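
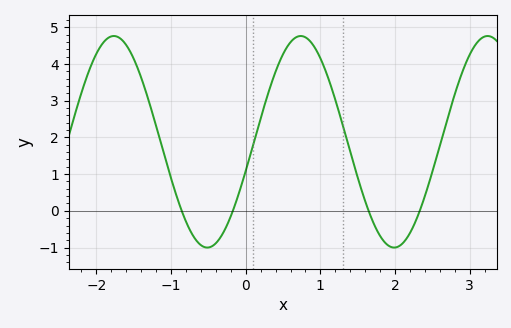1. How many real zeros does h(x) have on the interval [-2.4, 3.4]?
4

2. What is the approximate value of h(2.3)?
-0.2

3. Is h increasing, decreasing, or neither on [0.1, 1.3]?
neither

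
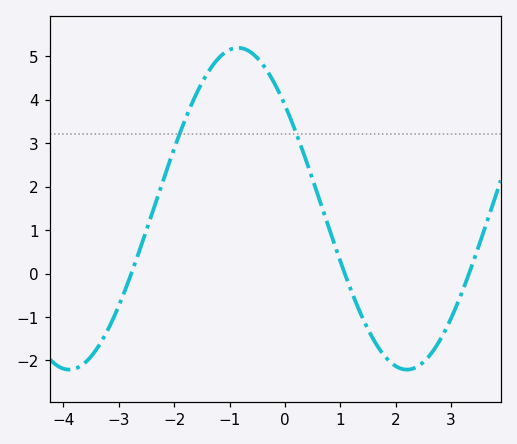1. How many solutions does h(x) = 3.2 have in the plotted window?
2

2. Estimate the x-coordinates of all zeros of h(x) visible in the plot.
-2.8, 1, 3.4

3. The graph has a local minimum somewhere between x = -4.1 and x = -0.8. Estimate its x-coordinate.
-3.8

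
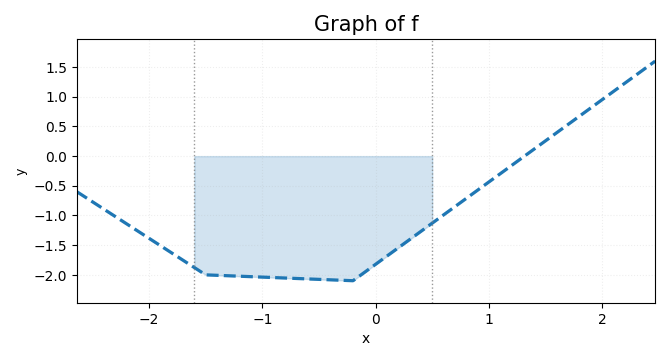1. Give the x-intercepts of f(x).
1.3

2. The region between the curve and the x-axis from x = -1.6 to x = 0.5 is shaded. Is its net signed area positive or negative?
negative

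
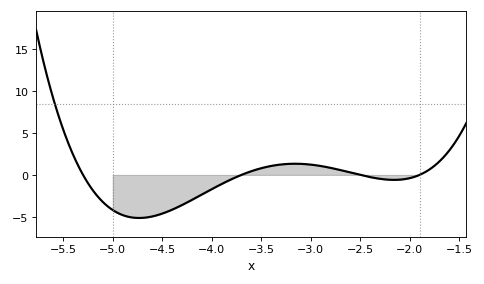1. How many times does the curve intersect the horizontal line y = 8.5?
1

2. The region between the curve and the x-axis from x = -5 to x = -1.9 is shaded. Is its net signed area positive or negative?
negative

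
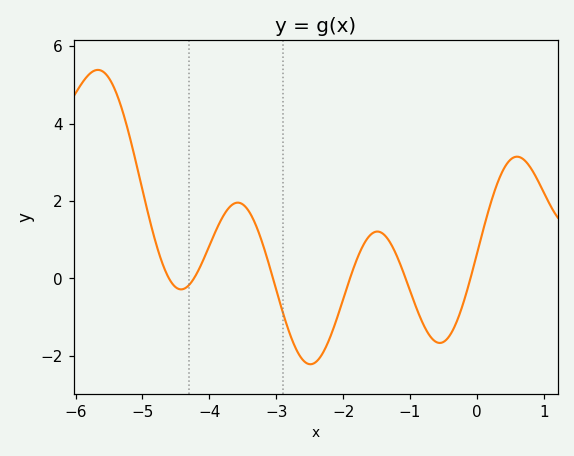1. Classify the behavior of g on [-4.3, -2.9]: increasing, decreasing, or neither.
neither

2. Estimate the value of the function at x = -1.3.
1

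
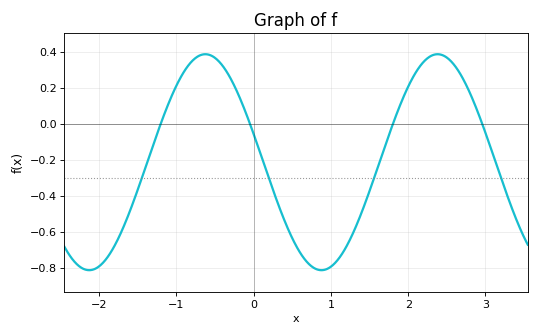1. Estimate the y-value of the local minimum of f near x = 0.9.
-0.8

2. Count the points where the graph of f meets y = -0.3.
4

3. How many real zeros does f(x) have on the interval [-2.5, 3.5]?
4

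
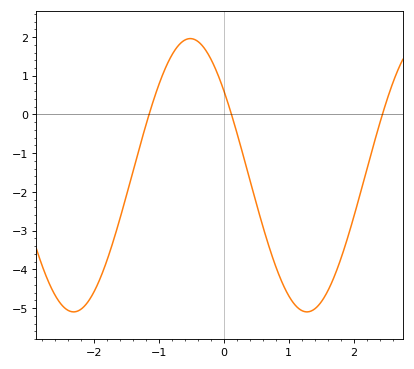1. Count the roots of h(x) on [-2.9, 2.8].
3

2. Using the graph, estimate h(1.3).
-5.1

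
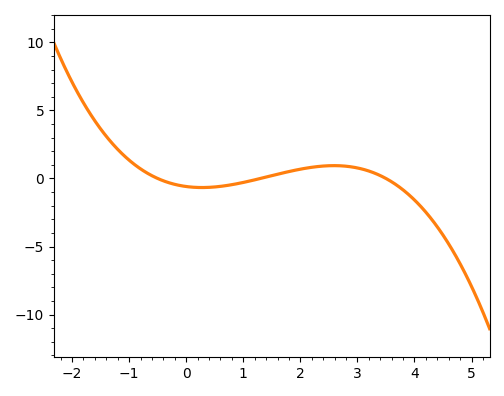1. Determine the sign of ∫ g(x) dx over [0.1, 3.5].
positive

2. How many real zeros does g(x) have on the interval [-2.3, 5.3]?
3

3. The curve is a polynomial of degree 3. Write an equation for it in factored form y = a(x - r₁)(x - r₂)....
y = -0.26(x + 0.5)(x - 1.3)(x - 3.5)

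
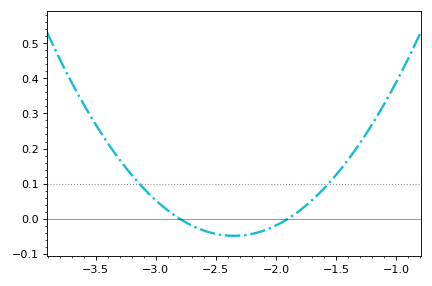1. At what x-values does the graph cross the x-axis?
-2.8, -1.9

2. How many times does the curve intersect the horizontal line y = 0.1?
2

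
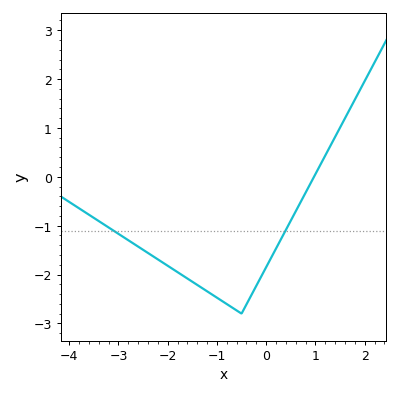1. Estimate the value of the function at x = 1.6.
1.2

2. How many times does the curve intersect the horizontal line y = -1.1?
2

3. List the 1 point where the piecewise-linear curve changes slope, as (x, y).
(-0.5, -2.8)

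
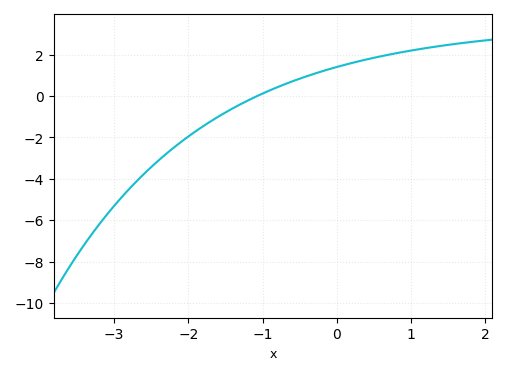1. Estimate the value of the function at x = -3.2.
-6.18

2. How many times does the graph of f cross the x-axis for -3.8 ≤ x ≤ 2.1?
1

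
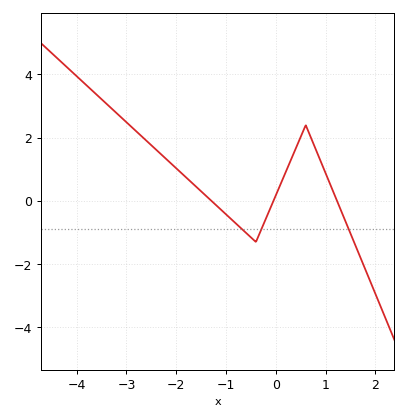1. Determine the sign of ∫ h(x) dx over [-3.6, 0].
positive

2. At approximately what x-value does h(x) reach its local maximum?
0.6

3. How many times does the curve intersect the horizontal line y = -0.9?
3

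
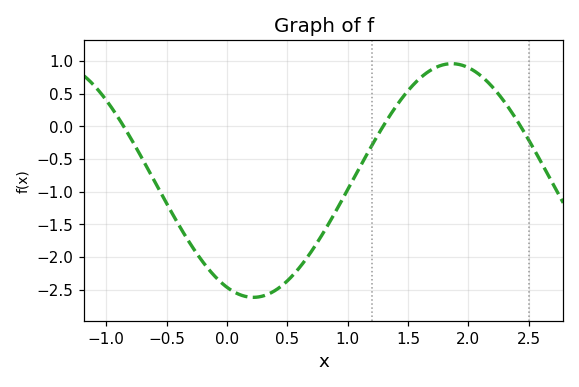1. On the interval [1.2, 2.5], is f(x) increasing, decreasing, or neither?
neither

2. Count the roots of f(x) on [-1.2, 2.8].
3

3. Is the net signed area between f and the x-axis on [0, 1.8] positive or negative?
negative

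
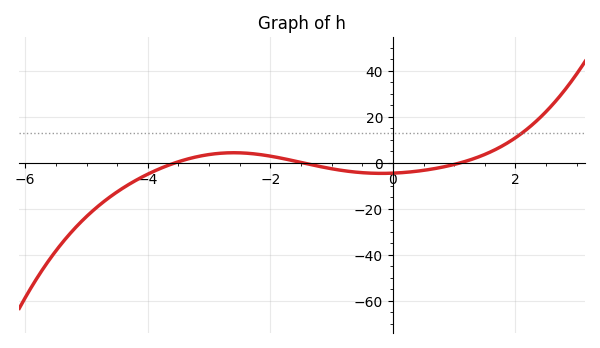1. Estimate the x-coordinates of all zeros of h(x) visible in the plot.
-3.6, -1.4, 1.2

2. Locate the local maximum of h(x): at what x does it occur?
-2.6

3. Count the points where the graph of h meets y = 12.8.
1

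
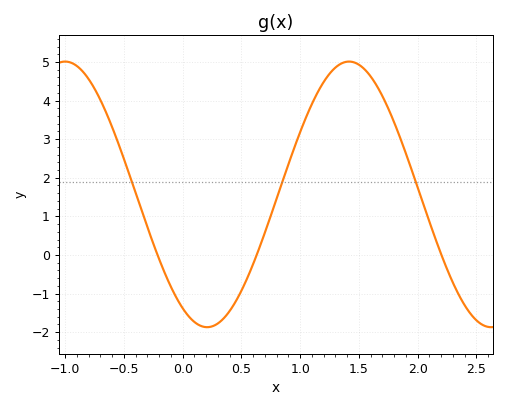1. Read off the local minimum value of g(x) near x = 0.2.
-1.9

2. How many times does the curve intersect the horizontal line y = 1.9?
3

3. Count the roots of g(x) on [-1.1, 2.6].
3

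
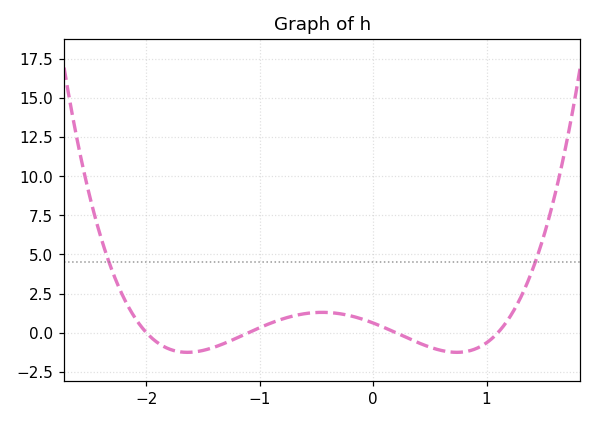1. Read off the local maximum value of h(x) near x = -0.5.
1.3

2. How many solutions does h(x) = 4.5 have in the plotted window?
2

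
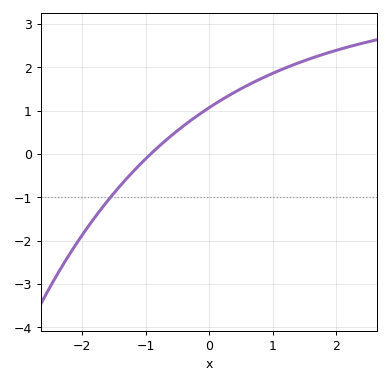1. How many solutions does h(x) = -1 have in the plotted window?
1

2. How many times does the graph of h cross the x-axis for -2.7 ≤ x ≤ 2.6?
1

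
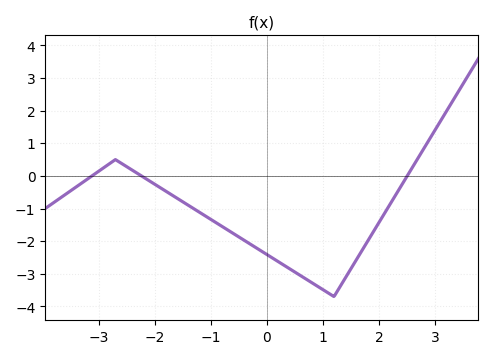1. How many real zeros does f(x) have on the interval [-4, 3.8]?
3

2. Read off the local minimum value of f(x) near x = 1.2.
-3.7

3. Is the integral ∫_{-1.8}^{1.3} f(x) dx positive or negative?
negative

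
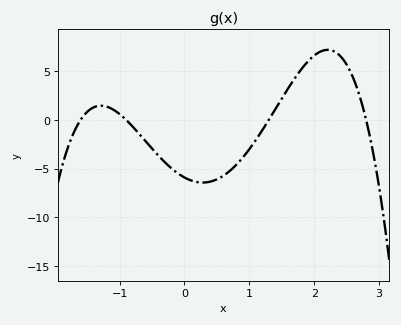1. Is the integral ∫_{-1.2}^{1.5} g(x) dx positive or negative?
negative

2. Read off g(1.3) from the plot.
0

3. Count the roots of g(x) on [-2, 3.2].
4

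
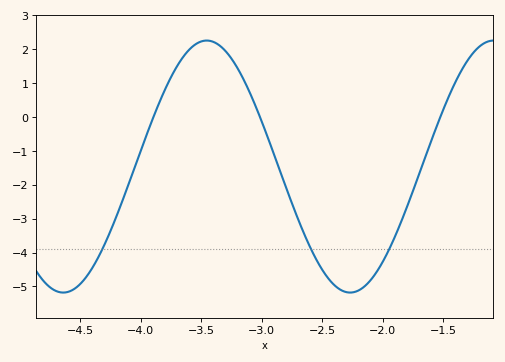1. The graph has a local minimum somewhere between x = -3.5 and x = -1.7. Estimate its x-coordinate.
-2.3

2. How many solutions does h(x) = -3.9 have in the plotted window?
3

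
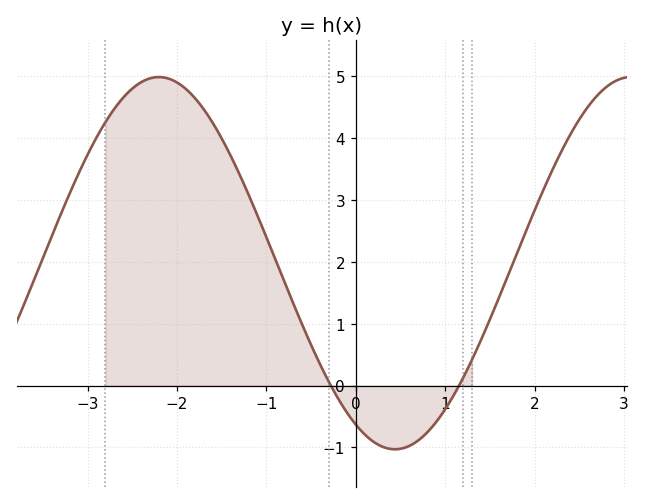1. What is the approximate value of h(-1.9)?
4.8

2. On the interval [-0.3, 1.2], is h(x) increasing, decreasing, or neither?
neither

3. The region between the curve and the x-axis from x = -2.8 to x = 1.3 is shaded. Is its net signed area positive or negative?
positive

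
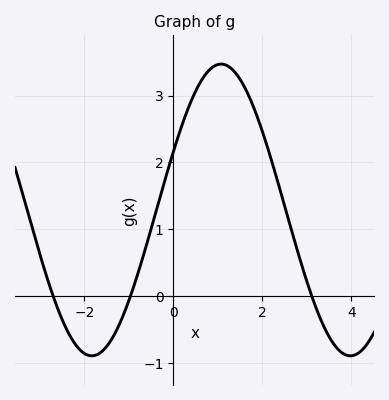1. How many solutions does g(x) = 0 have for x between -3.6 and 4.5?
3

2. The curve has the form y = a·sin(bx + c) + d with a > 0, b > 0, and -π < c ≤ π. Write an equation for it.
y = 2.18sin(1.08x + 0.412) + 1.29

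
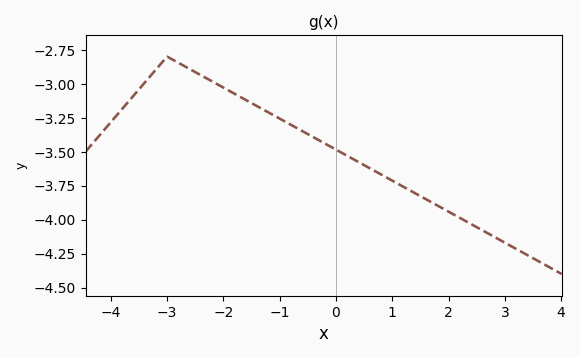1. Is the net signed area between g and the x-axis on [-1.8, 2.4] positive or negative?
negative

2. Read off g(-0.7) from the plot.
-3.32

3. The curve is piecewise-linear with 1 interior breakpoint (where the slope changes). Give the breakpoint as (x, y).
(-3, -2.8)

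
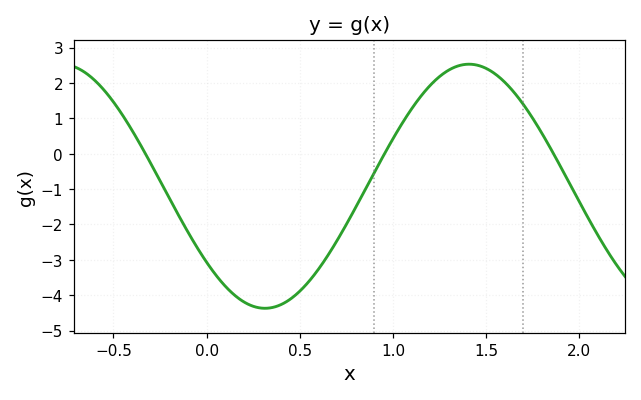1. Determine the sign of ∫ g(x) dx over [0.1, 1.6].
negative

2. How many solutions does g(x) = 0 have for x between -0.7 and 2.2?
3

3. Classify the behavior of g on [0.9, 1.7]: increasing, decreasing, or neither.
neither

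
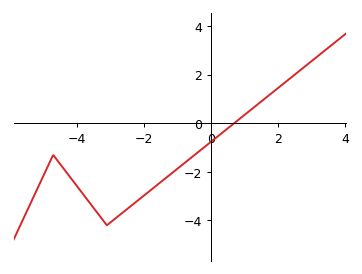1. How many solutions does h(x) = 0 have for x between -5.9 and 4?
1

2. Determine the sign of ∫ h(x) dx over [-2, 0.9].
negative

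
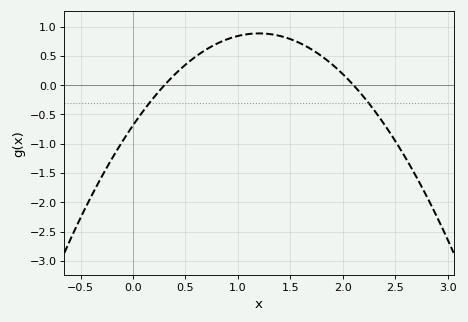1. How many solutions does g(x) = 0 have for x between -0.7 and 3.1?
2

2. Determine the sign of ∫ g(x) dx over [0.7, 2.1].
positive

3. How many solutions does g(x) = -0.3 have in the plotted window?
2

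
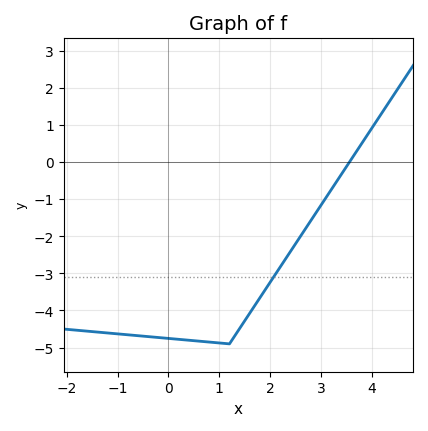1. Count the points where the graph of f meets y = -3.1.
1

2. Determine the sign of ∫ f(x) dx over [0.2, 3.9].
negative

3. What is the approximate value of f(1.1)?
-4.9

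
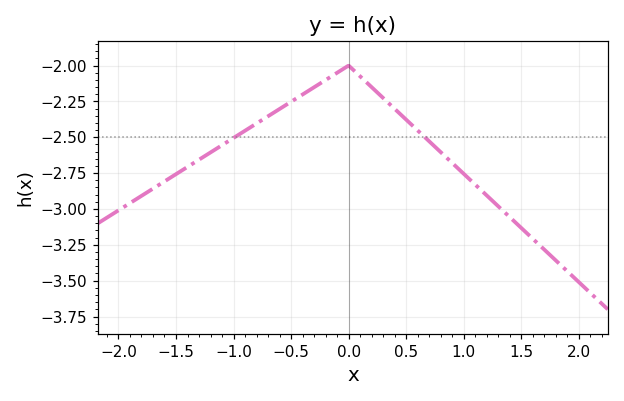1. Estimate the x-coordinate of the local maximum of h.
0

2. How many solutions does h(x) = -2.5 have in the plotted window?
2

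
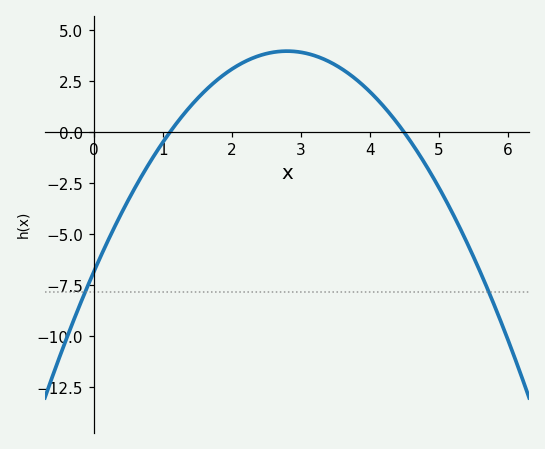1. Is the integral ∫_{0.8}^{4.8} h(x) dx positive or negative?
positive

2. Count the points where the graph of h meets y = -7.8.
2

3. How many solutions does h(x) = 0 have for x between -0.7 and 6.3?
2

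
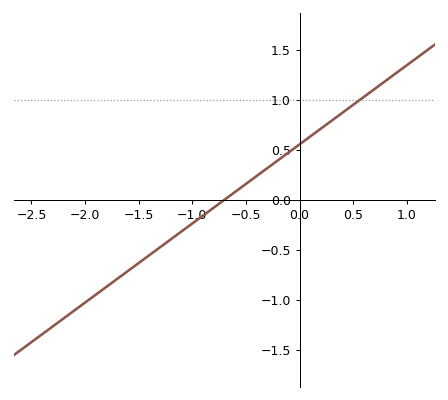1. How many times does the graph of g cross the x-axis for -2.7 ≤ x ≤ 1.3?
1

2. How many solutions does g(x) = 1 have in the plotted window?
1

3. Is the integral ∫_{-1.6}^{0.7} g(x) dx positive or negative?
positive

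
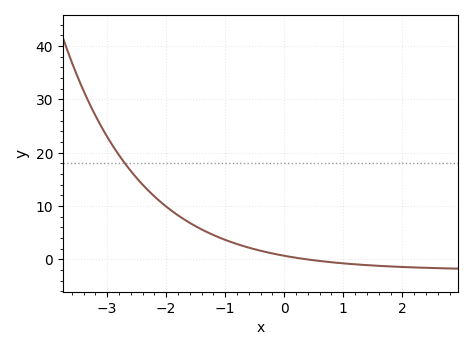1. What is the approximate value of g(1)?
-1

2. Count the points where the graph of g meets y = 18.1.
1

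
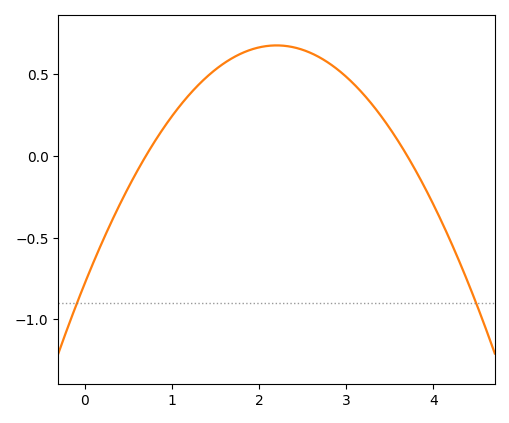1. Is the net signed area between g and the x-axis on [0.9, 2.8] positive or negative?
positive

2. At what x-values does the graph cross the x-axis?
0.7, 3.7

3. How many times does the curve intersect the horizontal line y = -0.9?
2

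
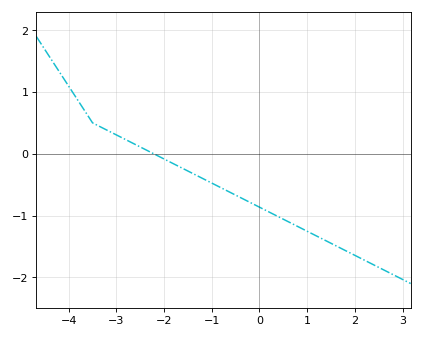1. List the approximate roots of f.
-2.22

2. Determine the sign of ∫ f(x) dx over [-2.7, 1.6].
negative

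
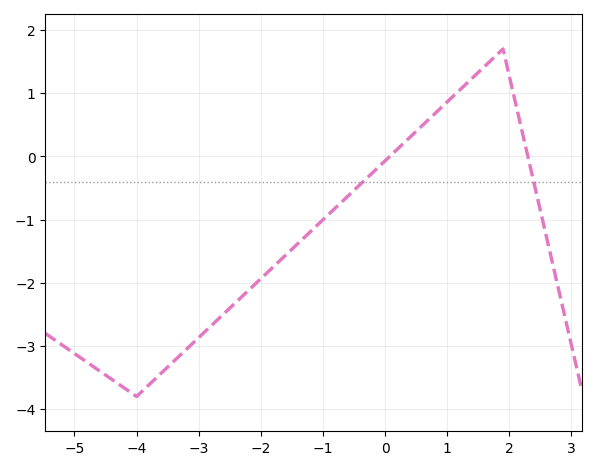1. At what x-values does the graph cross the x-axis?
0, 2.2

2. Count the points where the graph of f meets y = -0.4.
2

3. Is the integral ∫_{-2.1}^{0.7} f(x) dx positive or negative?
negative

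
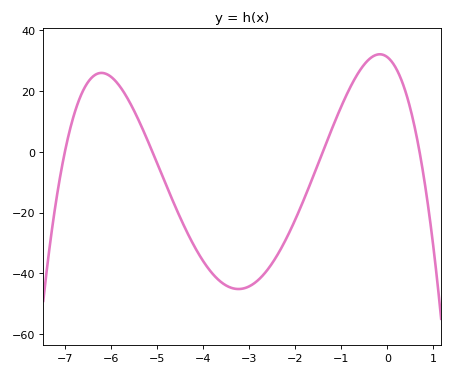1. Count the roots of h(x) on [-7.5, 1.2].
4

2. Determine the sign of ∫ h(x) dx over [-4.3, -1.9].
negative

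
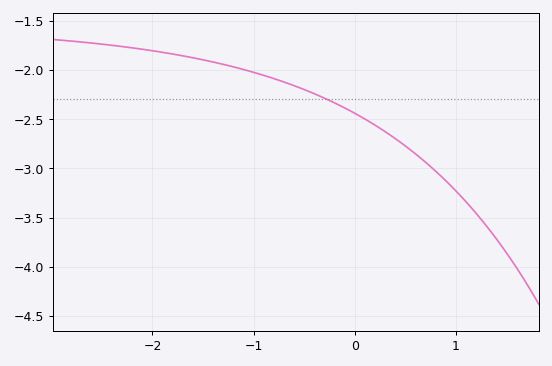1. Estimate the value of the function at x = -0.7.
-2.12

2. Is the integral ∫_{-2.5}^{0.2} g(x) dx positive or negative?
negative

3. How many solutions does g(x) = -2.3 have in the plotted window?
1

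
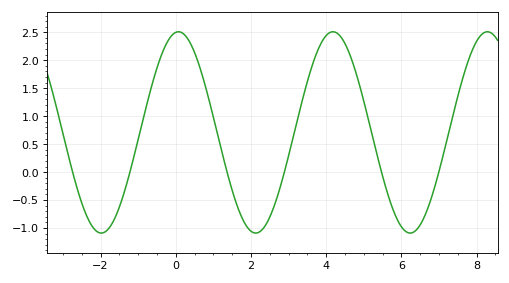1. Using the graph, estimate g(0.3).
2.4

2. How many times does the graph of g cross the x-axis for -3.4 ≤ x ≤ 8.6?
6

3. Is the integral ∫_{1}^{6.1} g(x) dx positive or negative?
positive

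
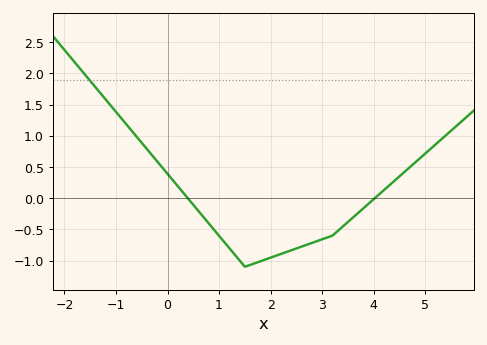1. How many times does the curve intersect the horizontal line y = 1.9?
1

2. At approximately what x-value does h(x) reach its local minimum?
1.5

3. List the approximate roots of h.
0.392, 4.02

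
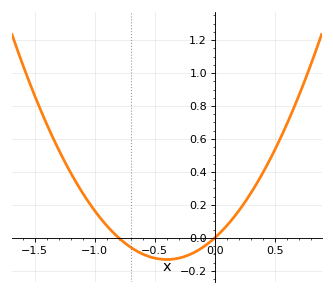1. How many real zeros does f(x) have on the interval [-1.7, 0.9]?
2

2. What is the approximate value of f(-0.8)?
0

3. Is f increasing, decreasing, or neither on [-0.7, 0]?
neither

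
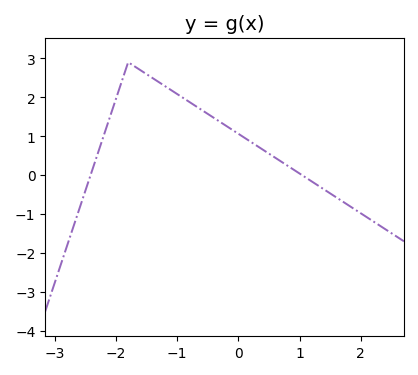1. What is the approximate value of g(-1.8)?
2.9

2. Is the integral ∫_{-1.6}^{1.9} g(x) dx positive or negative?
positive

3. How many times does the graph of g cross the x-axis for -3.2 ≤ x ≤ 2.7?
2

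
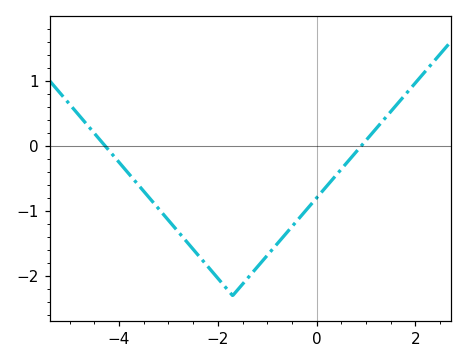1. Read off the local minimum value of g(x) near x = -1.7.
-2.3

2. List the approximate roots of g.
-4.28, 0.904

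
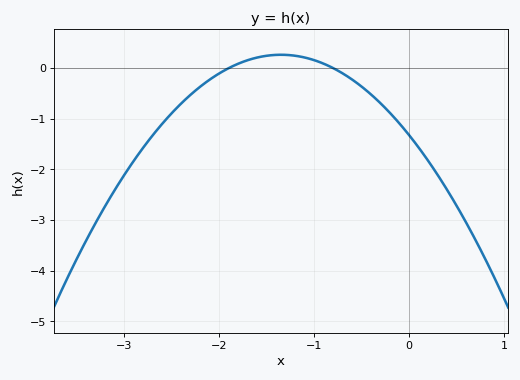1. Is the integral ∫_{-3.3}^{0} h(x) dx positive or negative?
negative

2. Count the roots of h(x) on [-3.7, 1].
2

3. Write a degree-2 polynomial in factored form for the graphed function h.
y = -0.87(x + 1.9)(x + 0.8)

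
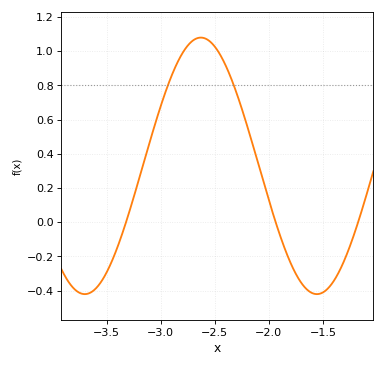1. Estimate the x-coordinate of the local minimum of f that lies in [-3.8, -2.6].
-3.7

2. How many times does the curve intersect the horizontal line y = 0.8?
2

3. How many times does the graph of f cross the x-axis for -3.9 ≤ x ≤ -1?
3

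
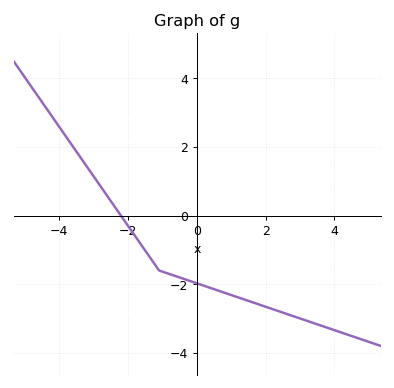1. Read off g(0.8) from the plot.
-2.2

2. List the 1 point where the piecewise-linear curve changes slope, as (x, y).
(-1.1, -1.6)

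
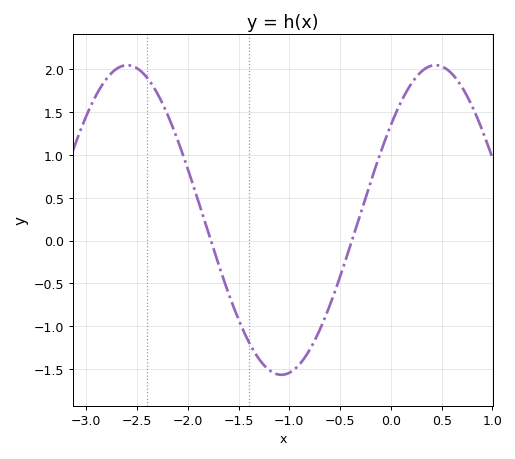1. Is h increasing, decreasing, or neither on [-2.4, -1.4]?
decreasing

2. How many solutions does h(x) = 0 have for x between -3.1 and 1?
2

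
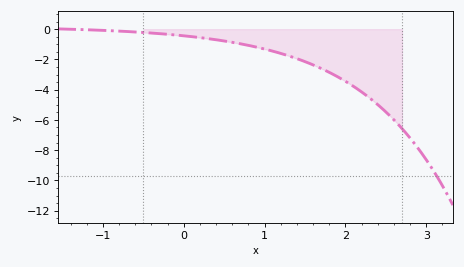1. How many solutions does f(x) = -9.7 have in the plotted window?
1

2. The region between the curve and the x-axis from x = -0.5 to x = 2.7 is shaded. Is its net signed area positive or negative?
negative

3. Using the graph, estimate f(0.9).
-1.19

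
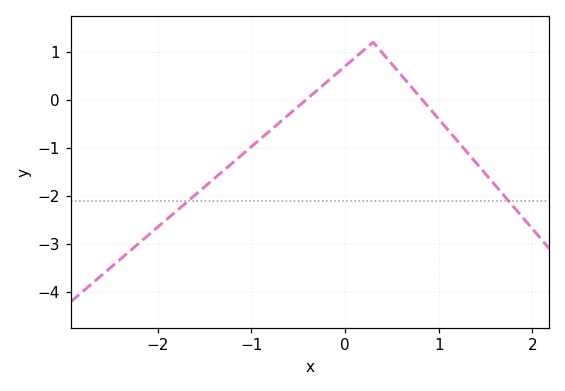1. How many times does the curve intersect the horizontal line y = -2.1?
2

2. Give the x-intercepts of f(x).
-0.417, 0.826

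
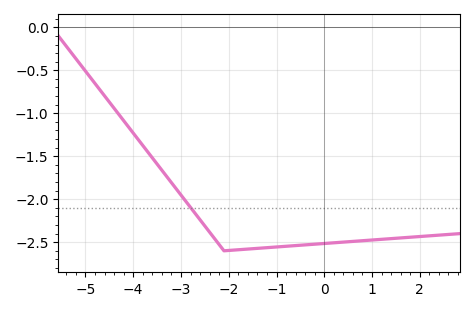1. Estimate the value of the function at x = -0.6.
-2.55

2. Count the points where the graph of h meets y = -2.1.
1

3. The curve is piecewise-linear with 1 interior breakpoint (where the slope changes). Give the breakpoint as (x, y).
(-2.1, -2.6)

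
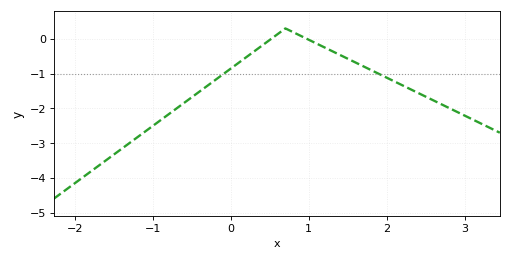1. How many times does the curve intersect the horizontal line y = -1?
2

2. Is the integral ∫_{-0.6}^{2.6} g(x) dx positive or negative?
negative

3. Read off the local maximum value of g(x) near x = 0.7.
0.299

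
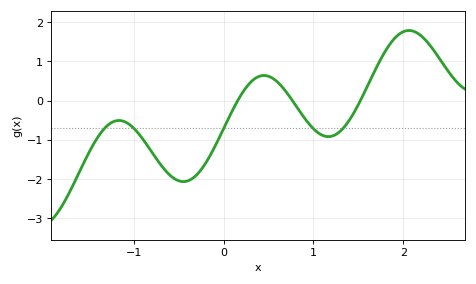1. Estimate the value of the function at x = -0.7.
-1.6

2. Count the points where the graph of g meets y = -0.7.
5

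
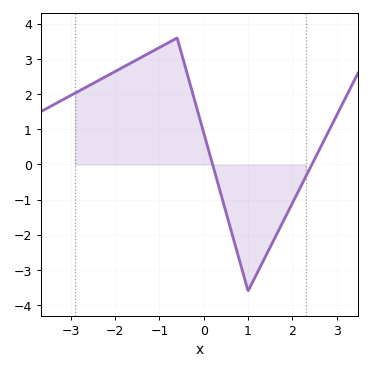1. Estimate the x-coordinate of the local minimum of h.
0.999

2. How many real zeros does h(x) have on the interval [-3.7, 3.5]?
2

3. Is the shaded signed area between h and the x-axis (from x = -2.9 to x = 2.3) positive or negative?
positive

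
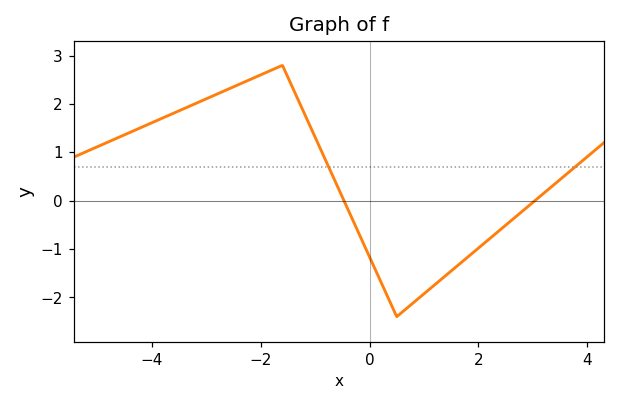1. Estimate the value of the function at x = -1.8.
2.7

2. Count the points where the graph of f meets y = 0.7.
2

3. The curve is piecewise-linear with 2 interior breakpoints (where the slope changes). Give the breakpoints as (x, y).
(-1.6, 2.8); (0.5, -2.4)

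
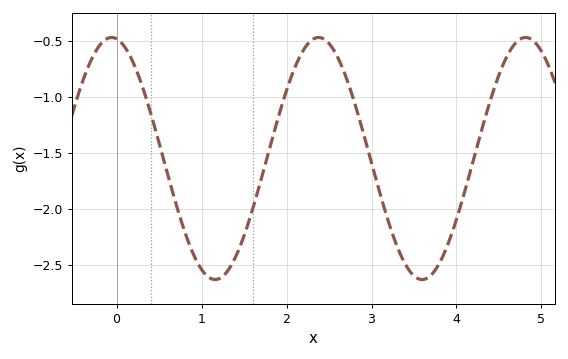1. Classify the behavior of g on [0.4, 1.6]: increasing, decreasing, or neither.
neither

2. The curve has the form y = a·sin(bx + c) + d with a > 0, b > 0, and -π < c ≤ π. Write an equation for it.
y = 1.08sin(2.6x + 1.7) - 1.55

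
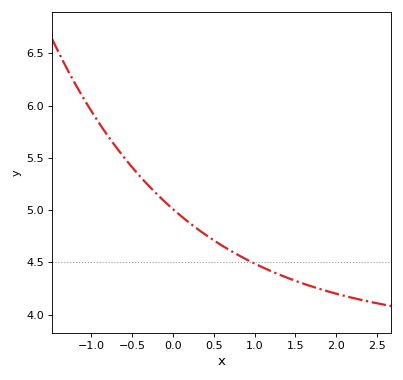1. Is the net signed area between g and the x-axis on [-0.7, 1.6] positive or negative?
positive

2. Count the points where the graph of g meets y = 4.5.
1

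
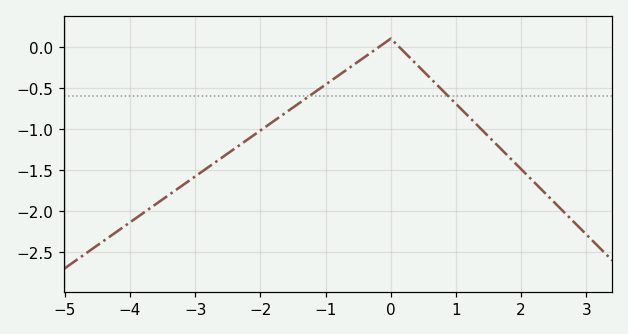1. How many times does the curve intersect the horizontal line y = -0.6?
2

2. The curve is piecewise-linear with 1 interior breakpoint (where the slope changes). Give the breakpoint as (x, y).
(0, 0.1)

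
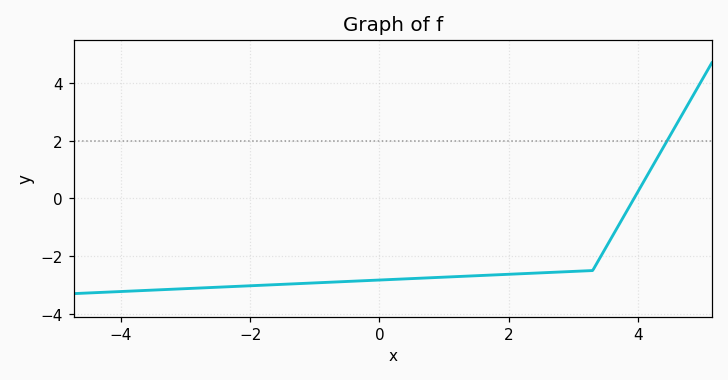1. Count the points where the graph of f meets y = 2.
1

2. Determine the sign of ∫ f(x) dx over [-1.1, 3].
negative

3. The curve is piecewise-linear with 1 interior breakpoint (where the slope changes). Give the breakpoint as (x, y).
(3.3, -2.5)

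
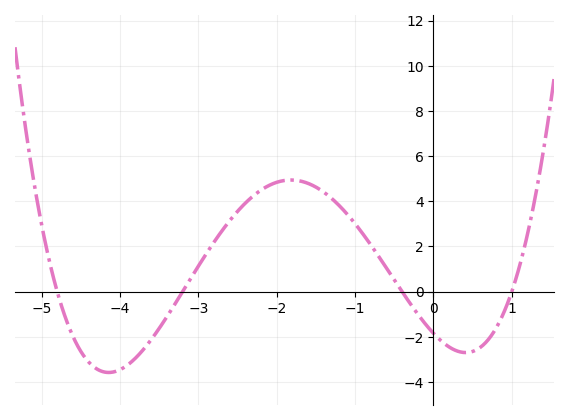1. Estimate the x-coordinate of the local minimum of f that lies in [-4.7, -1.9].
-4.14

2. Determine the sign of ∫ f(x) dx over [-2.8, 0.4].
positive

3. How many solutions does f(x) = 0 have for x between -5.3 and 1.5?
4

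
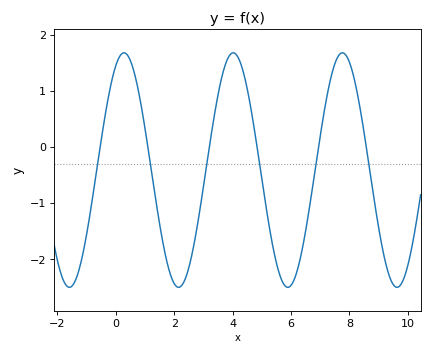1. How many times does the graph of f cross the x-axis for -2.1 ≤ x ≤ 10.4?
6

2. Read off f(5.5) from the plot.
-2.07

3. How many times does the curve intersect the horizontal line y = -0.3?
6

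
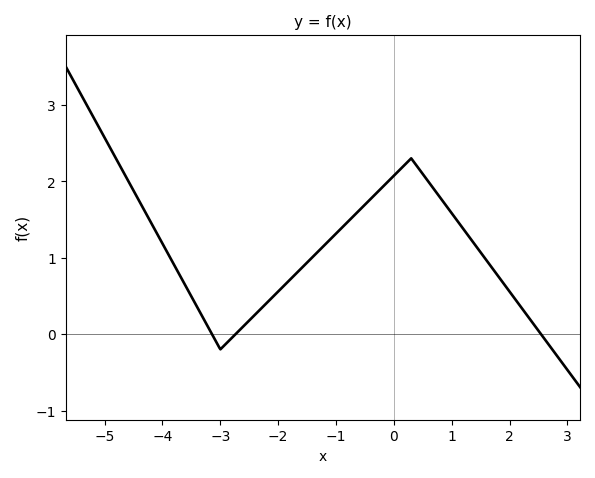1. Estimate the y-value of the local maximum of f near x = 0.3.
2.3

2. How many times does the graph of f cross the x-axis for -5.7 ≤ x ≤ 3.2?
3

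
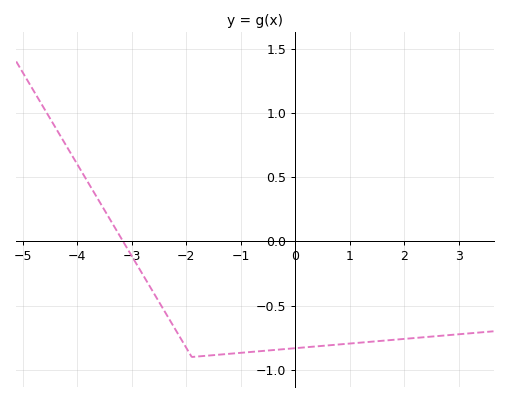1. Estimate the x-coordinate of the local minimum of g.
-1.8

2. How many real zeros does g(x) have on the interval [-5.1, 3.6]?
1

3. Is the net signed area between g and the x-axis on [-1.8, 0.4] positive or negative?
negative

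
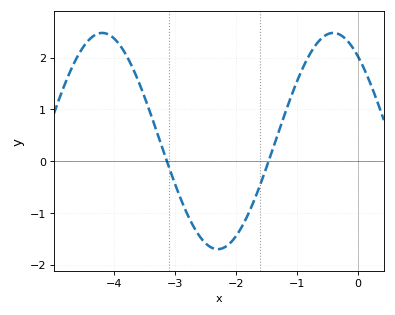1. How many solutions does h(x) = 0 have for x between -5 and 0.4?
2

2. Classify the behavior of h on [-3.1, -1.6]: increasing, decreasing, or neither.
neither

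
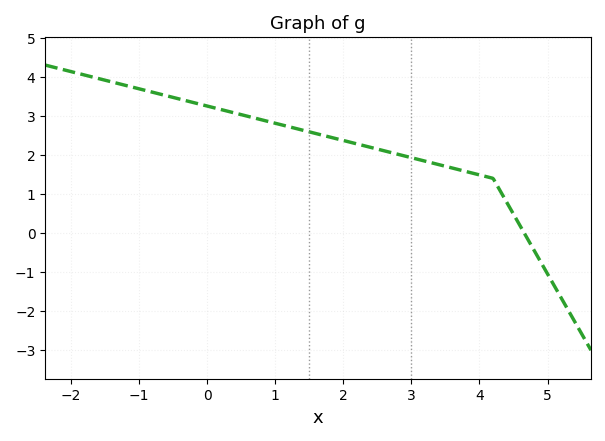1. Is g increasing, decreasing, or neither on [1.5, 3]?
decreasing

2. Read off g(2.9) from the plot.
1.97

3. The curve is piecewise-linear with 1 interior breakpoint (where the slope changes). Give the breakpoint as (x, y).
(4.2, 1.4)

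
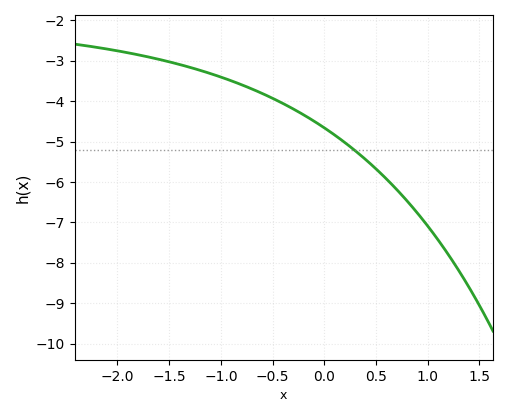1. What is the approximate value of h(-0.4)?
-4.1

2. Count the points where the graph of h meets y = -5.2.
1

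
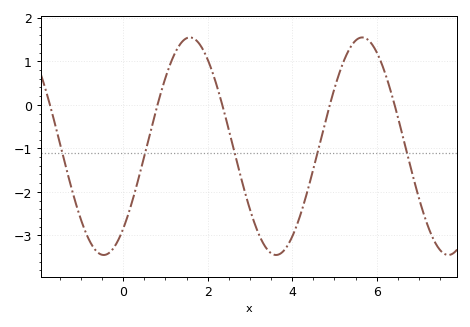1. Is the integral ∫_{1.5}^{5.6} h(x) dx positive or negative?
negative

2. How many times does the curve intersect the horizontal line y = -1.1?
5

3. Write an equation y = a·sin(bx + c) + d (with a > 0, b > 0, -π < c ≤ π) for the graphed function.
y = 2.5sin(1.5x - 0.86) - 0.95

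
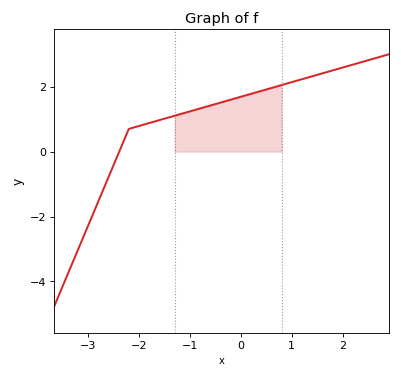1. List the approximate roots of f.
-2.39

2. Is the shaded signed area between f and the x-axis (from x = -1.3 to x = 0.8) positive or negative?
positive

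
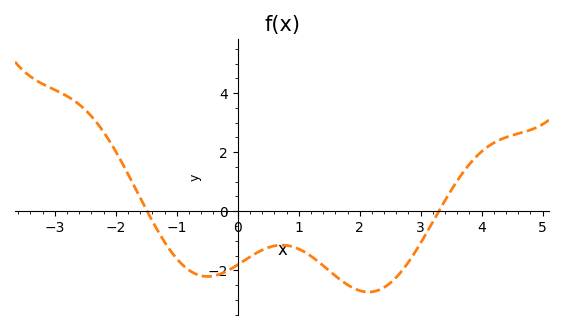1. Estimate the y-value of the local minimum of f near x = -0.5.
-2.2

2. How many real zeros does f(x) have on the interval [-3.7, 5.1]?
2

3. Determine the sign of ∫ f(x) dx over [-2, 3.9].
negative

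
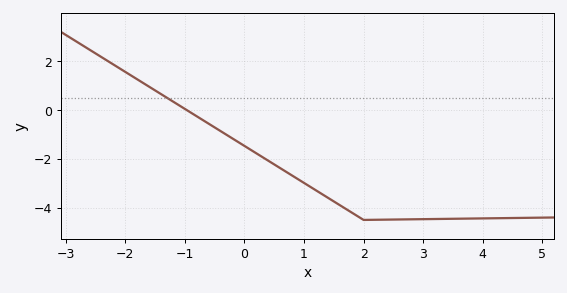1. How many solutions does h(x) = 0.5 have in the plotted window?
1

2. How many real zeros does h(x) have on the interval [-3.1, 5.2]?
1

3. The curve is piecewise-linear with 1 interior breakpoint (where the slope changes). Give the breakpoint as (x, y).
(2, -4.5)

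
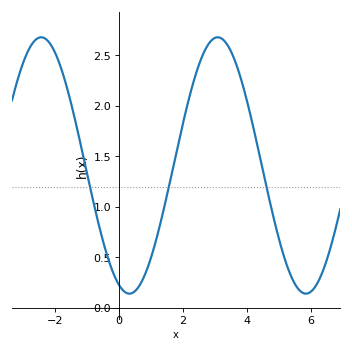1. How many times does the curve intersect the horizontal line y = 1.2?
3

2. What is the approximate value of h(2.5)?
2.4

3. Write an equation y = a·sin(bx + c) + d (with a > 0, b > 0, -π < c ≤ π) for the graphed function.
y = 1.27sin(1.1x - 1.9) + 1.41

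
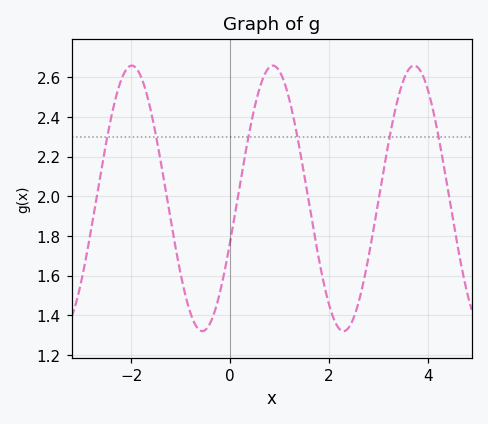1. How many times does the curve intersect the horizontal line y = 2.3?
6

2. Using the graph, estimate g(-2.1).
2.64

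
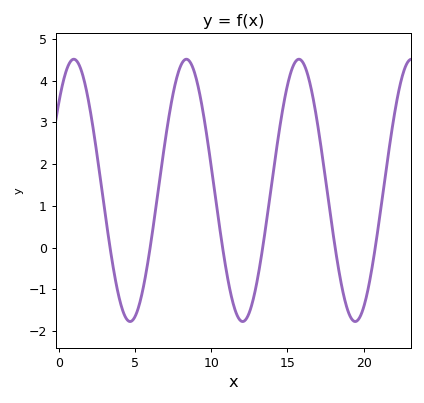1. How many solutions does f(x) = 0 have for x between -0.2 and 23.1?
6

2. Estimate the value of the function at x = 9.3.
3.56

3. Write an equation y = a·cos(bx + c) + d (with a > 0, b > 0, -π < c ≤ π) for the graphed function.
y = 3.14cos(0.85x - 0.822) + 1.37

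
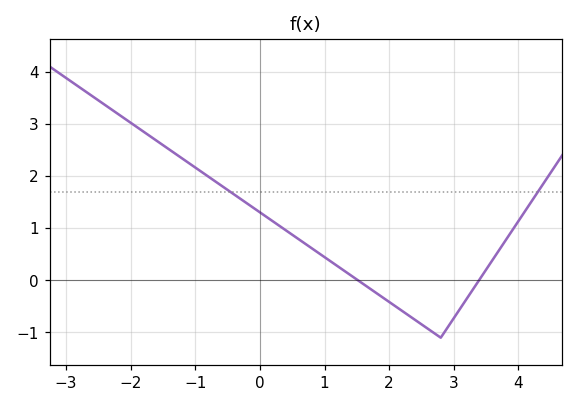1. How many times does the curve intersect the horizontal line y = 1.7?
2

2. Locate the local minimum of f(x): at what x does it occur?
2.8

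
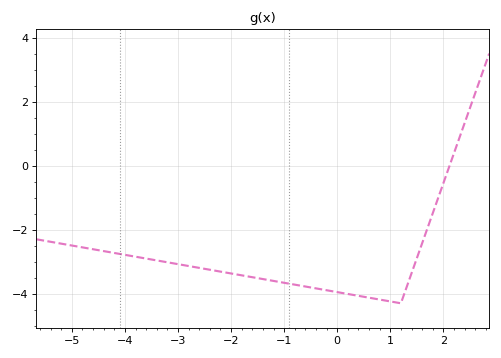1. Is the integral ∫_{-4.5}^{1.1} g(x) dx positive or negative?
negative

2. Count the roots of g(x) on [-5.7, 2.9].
1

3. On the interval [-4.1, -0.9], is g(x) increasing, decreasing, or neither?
decreasing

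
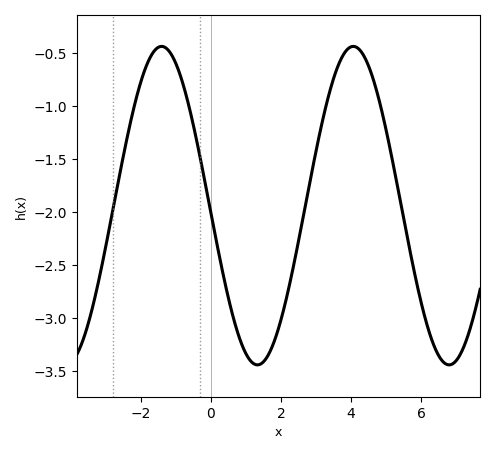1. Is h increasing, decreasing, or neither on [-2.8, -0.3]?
neither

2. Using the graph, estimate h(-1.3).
-0.45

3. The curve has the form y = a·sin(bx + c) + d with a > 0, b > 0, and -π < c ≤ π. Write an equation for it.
y = 1.5sin(1.15x - 3.1) - 1.94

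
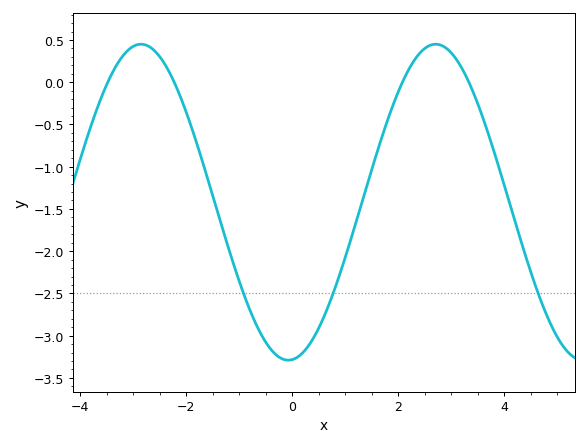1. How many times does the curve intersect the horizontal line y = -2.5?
3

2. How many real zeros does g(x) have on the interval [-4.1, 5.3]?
4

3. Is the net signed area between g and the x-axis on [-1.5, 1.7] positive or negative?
negative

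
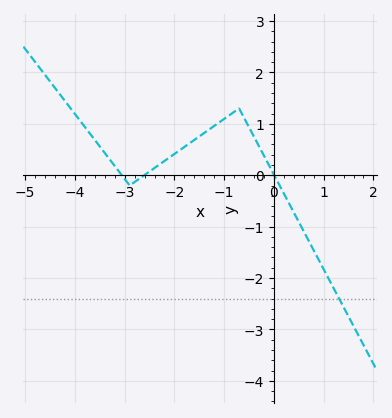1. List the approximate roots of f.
-3.06, -2.61, 0.006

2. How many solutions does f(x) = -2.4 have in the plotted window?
1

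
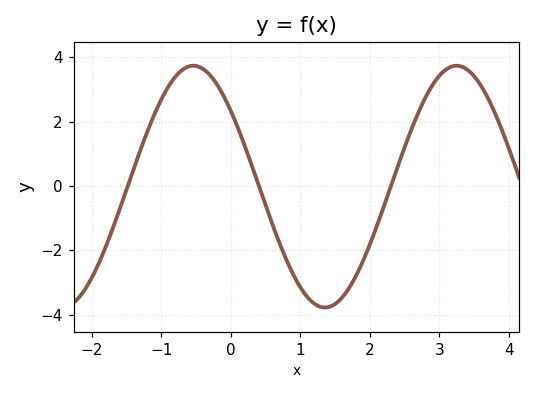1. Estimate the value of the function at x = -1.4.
0.496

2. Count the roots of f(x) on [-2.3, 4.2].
3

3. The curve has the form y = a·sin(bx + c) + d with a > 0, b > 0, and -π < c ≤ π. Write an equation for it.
y = 3.76sin(1.66x + 2.46) - 0.02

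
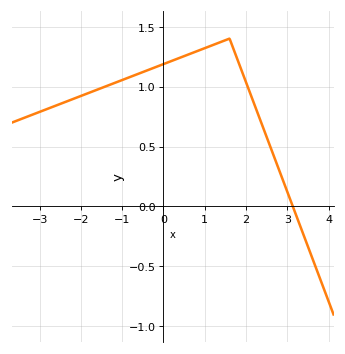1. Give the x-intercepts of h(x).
3.13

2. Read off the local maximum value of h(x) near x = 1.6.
1.4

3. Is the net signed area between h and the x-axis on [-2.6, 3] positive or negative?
positive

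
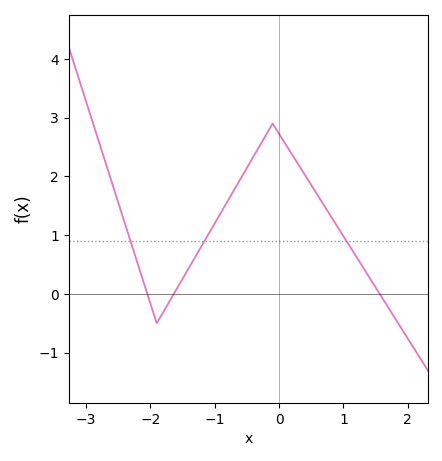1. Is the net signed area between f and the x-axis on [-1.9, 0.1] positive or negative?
positive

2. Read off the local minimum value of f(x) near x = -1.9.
-0.5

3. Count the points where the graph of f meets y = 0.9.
3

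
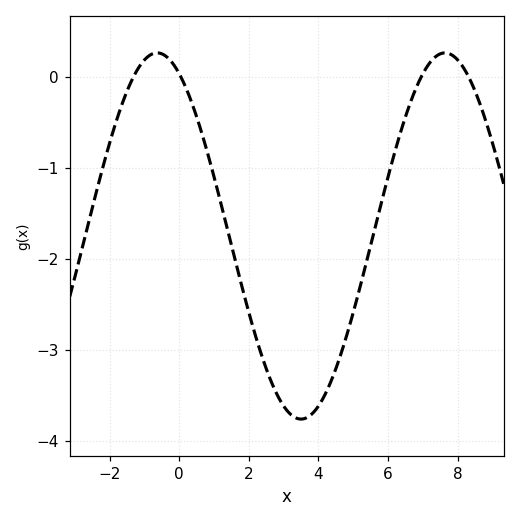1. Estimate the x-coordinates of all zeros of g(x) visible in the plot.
-1.31, 0.043, 6.96, 8.31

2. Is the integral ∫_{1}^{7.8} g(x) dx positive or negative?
negative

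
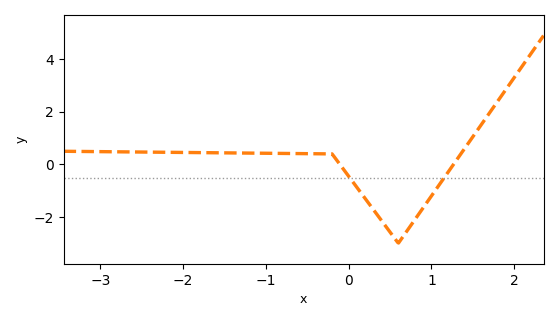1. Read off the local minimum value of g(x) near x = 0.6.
-3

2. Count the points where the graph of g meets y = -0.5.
2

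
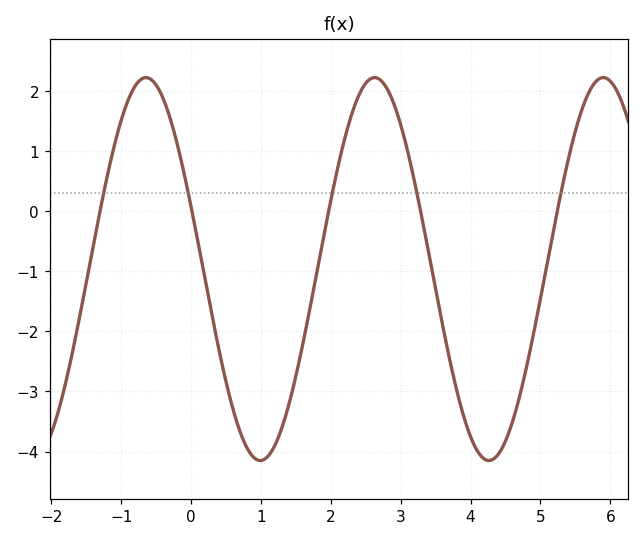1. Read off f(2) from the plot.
0.2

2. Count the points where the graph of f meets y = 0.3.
5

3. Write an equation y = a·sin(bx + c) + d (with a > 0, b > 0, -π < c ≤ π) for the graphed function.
y = 3.19sin(1.9x + 2.8) - 0.96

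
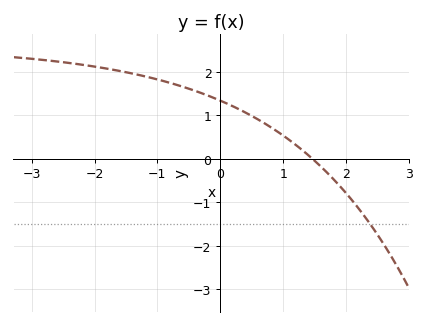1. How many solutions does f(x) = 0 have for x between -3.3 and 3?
1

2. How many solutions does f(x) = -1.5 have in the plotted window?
1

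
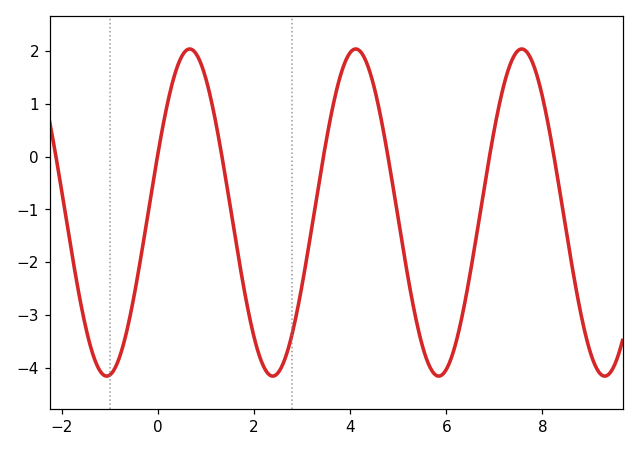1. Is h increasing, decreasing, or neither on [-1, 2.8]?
neither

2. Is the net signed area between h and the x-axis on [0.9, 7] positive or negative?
negative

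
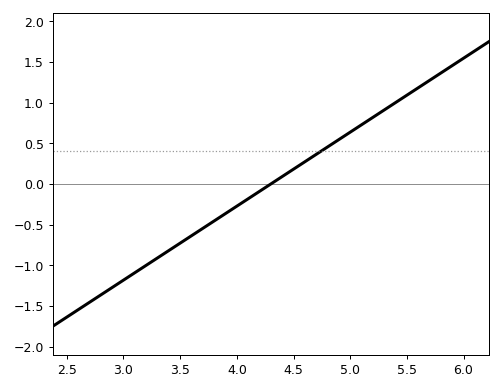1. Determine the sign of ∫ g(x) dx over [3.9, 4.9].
positive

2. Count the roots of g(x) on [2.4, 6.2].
1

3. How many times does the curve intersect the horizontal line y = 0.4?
1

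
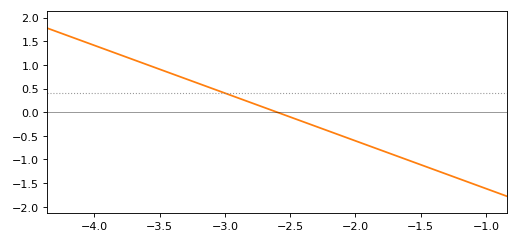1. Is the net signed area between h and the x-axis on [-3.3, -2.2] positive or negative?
positive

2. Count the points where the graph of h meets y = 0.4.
1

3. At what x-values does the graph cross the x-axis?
-2.6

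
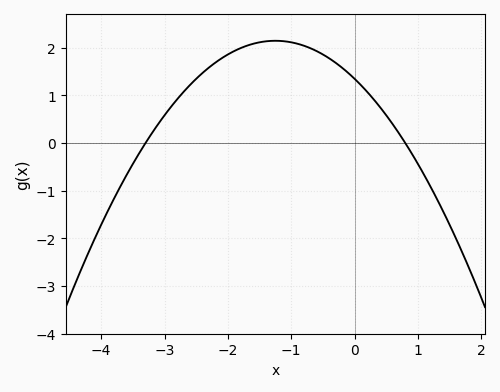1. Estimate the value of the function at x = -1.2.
2.14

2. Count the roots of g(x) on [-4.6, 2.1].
2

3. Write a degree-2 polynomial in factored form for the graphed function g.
y = -0.51(x + 3.3)(x - 0.8)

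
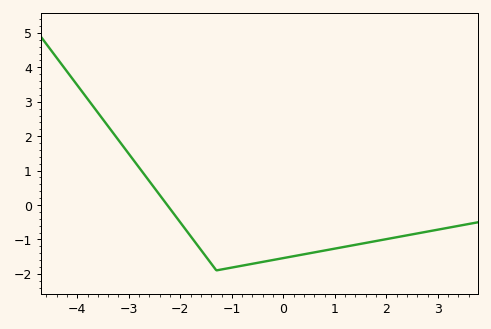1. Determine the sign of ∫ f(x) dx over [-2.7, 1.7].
negative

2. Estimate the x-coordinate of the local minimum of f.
-1.4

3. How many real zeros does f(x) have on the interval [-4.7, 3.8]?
1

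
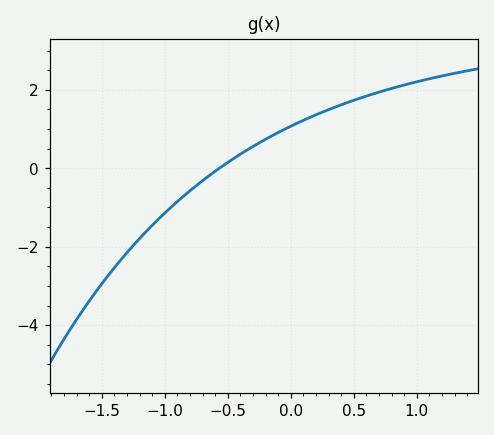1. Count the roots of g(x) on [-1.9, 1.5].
1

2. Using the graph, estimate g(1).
2.2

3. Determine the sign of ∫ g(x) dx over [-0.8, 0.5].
positive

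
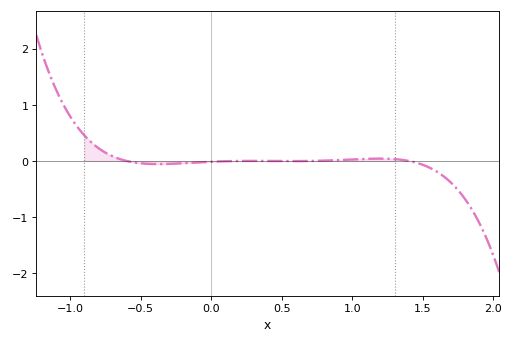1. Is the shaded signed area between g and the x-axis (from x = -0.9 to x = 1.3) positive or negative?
positive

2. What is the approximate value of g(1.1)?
0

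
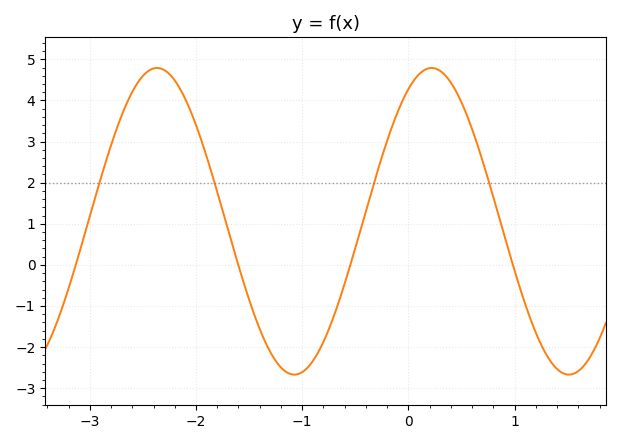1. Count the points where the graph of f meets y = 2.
4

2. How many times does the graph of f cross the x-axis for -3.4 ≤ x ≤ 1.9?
4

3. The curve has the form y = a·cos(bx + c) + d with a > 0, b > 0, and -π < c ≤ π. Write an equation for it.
y = 3.73cos(2.43x - 0.532) + 1.06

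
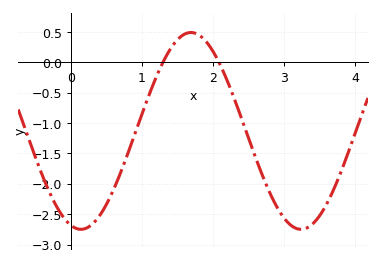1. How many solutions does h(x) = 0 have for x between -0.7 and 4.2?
2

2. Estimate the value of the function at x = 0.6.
-2.1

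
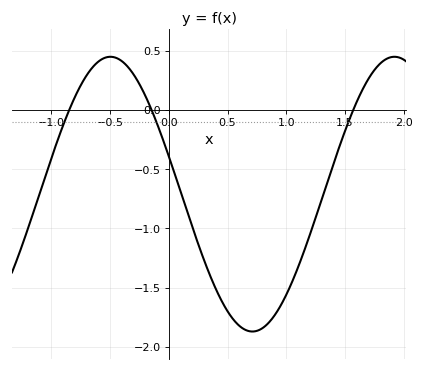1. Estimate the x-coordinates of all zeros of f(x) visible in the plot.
-0.85, -0.15, 1.55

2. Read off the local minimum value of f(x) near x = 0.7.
-1.85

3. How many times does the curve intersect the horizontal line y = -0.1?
3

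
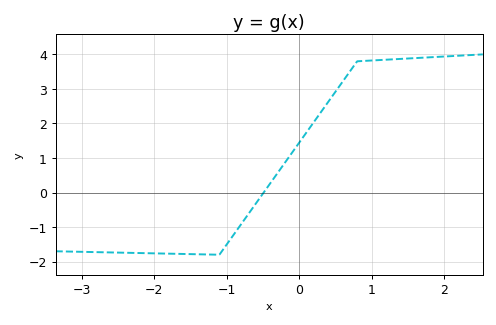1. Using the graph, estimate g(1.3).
3.9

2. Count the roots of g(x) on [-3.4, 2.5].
1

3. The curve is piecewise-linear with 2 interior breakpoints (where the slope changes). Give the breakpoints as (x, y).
(-1.1, -1.8); (0.8, 3.8)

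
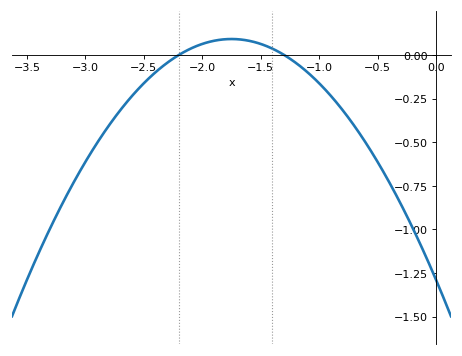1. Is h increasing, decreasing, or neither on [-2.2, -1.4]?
neither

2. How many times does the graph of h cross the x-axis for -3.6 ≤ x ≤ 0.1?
2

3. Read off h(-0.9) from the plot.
-0.234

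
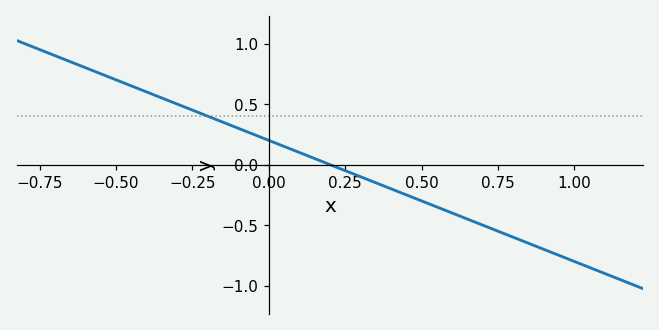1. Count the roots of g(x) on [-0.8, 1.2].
1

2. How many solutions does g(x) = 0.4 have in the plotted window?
1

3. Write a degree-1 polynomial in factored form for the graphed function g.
y = -1(x - 0.2)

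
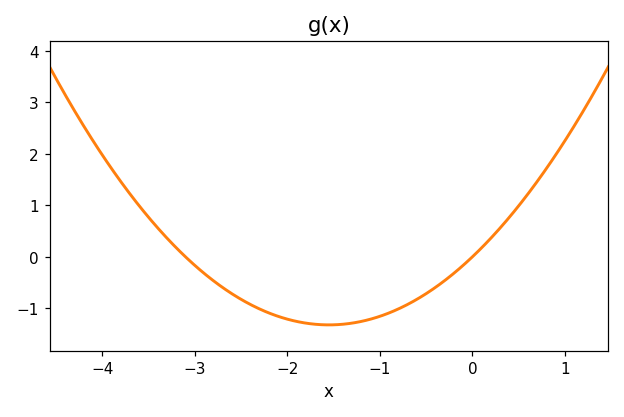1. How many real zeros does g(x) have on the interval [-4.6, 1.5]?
2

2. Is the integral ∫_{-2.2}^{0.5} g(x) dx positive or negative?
negative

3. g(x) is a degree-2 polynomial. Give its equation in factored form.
y = 0.55(x + 3.1)(x - 0)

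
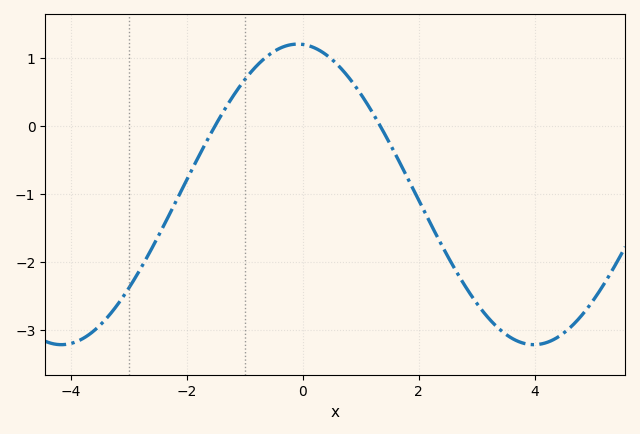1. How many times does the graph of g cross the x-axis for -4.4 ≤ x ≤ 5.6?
2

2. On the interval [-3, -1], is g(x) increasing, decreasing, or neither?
increasing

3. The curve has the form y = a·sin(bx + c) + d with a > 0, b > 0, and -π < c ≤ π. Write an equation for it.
y = 2.21sin(0.77x + 1.6) - 1.01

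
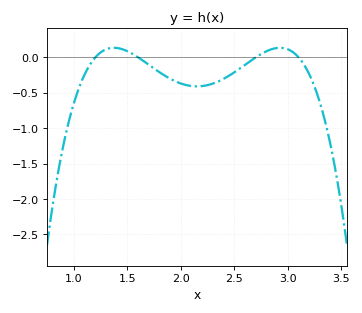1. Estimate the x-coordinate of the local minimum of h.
2.15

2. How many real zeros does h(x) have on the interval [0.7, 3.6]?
4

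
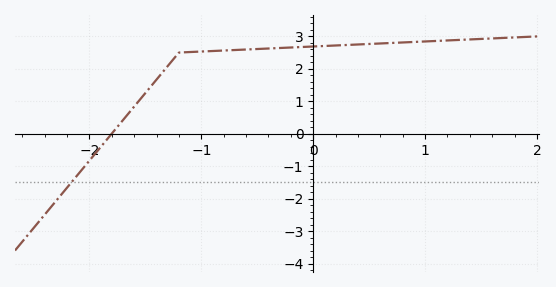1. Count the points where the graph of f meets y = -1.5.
1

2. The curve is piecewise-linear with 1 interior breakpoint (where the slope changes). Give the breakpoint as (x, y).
(-1.2, 2.5)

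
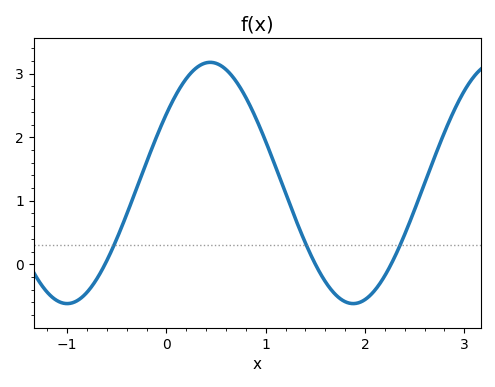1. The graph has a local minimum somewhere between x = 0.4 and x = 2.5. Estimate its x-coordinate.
1.9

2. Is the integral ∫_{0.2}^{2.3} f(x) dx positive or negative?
positive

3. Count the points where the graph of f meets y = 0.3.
3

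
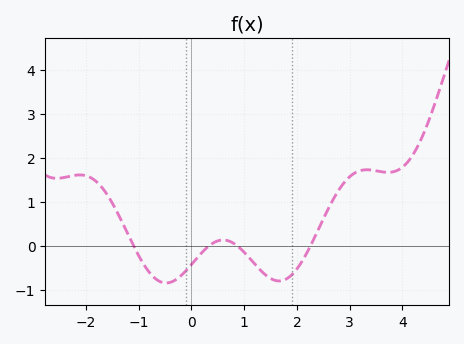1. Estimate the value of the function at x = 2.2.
-0.139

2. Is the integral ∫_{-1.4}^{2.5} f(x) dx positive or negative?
negative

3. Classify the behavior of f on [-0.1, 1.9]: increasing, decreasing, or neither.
neither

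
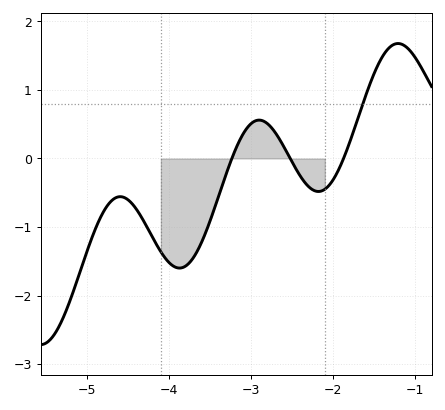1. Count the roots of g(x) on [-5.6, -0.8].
3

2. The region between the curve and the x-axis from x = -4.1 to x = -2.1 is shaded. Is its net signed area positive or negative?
negative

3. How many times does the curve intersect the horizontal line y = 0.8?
1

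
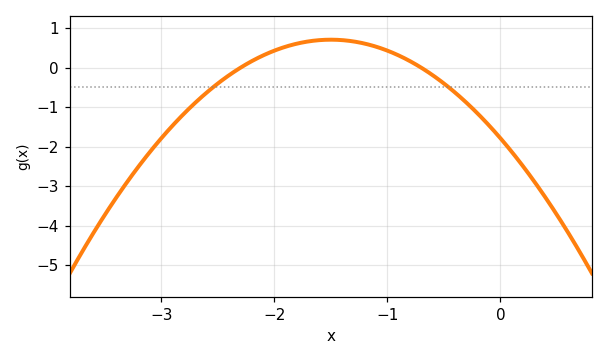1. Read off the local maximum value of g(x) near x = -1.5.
0.71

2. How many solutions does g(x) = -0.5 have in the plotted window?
2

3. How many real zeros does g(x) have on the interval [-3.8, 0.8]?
2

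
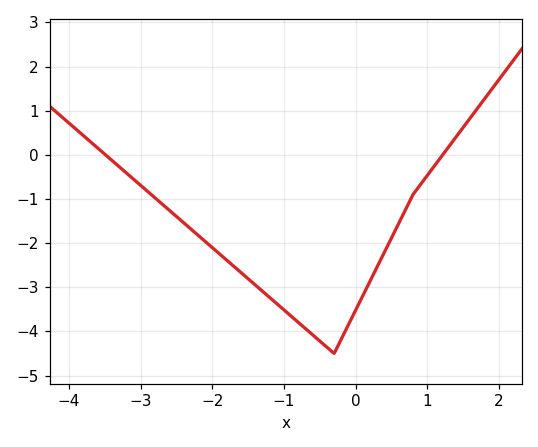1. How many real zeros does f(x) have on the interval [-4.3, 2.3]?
2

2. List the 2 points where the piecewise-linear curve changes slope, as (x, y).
(-0.3, -4.5); (0.8, -0.9)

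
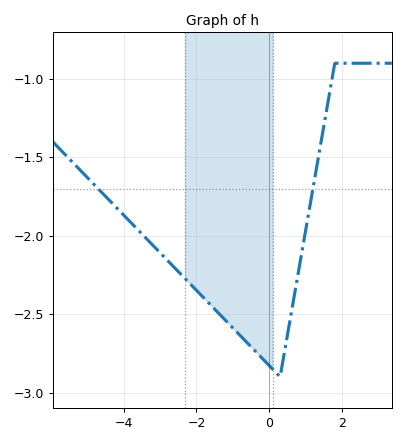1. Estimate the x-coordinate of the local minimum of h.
0.298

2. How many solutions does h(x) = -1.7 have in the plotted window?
2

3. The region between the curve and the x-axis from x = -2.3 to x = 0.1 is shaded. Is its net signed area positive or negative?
negative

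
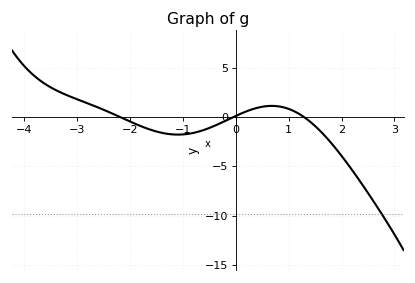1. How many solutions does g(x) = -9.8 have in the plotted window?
1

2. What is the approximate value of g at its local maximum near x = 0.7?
1.12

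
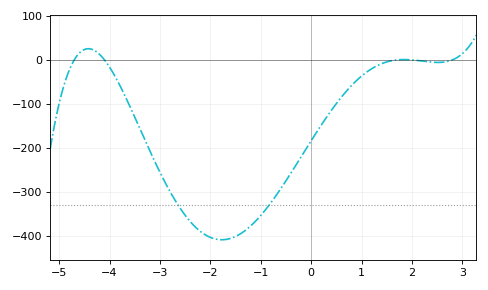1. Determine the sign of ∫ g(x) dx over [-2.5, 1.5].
negative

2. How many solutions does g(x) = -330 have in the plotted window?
2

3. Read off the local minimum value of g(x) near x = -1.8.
-408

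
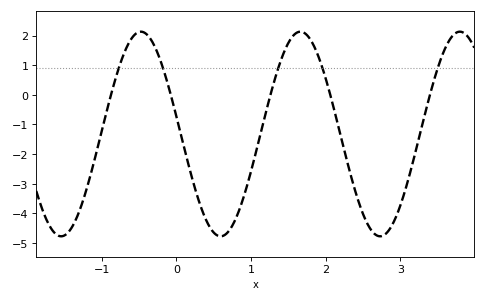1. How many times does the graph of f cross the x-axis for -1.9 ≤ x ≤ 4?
5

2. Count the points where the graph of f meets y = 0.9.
5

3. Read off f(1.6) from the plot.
2.08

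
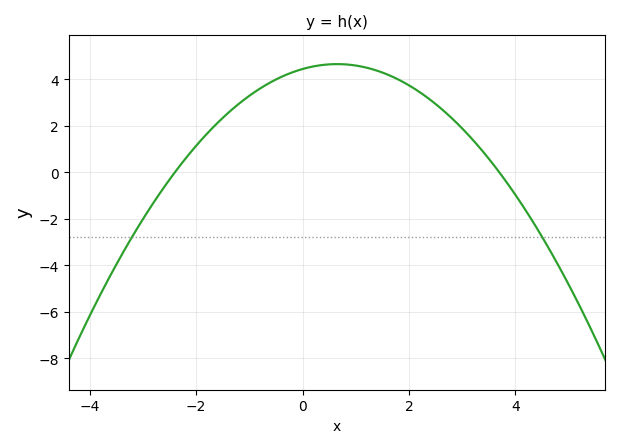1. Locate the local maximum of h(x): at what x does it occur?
0.6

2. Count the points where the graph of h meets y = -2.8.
2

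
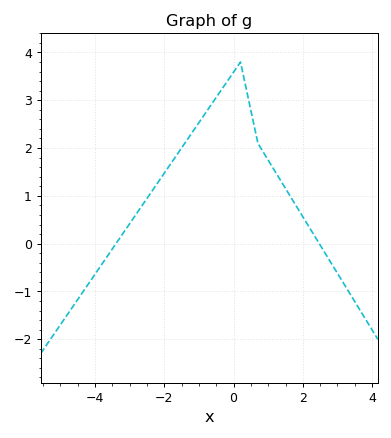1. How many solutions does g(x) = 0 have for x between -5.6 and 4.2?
2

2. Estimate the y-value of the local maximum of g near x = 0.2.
3.8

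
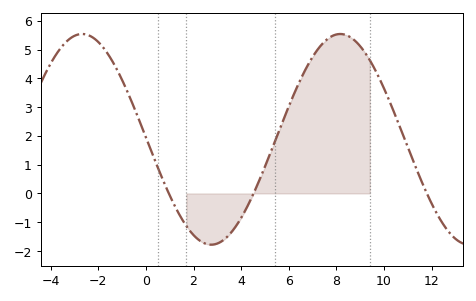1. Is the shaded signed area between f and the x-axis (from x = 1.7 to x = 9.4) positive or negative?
positive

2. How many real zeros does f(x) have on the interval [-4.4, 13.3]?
3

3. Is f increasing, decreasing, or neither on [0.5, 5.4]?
neither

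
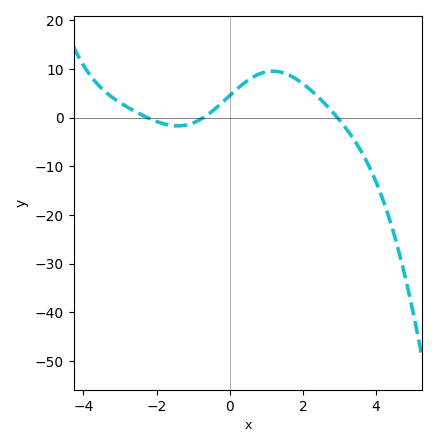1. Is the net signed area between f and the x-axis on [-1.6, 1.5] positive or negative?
positive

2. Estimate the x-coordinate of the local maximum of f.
1.2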